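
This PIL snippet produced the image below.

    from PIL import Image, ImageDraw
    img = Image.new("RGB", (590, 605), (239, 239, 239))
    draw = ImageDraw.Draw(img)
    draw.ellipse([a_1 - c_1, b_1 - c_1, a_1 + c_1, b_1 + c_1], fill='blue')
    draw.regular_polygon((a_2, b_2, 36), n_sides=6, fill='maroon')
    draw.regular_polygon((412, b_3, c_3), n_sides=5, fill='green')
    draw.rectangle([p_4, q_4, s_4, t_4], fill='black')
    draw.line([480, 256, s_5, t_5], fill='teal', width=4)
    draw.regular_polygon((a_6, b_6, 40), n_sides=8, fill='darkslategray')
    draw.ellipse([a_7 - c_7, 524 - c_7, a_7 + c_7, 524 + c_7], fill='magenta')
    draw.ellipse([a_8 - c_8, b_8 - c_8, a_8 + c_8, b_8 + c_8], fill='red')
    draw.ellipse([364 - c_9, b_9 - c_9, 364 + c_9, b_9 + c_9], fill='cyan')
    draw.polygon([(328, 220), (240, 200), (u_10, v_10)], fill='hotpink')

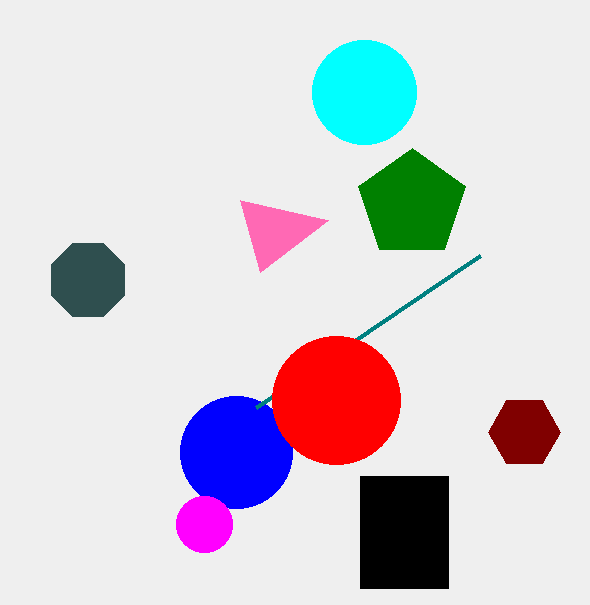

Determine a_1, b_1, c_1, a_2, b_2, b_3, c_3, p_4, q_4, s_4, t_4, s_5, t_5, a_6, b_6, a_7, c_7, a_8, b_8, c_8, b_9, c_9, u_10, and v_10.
a_1 = 236
b_1 = 452
c_1 = 56
a_2 = 524
b_2 = 432
b_3 = 204
c_3 = 56
p_4 = 360
q_4 = 476
s_4 = 448
t_4 = 588
s_5 = 256
t_5 = 408
a_6 = 88
b_6 = 280
a_7 = 204
c_7 = 28
a_8 = 336
b_8 = 400
c_8 = 64
b_9 = 92
c_9 = 52
u_10 = 260
v_10 = 272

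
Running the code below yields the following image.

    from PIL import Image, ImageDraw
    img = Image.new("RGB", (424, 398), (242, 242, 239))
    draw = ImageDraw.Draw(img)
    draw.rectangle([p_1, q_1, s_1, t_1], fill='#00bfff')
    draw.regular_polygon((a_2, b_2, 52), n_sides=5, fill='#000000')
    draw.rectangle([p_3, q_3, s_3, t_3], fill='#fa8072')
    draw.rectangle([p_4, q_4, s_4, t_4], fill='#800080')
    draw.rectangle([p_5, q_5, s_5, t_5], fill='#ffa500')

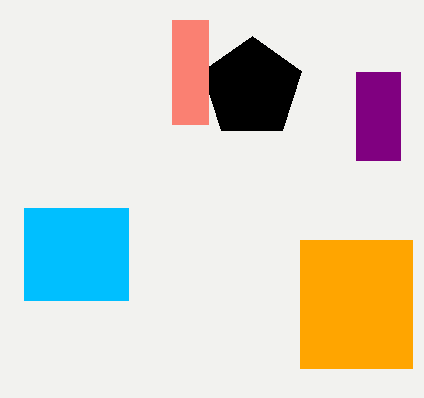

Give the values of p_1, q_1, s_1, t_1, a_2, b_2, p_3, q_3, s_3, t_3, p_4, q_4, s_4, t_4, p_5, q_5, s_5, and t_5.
p_1 = 24
q_1 = 208
s_1 = 128
t_1 = 300
a_2 = 252
b_2 = 88
p_3 = 172
q_3 = 20
s_3 = 208
t_3 = 124
p_4 = 356
q_4 = 72
s_4 = 400
t_4 = 160
p_5 = 300
q_5 = 240
s_5 = 412
t_5 = 368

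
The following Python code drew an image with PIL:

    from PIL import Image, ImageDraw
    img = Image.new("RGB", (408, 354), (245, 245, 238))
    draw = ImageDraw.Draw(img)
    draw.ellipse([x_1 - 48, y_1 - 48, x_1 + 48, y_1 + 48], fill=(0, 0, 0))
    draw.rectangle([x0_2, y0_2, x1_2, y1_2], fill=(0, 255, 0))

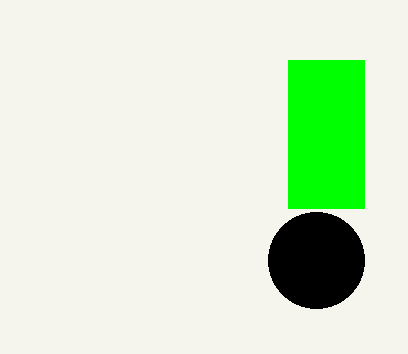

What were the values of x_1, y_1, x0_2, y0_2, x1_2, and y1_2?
x_1 = 316; y_1 = 260; x0_2 = 288; y0_2 = 60; x1_2 = 364; y1_2 = 208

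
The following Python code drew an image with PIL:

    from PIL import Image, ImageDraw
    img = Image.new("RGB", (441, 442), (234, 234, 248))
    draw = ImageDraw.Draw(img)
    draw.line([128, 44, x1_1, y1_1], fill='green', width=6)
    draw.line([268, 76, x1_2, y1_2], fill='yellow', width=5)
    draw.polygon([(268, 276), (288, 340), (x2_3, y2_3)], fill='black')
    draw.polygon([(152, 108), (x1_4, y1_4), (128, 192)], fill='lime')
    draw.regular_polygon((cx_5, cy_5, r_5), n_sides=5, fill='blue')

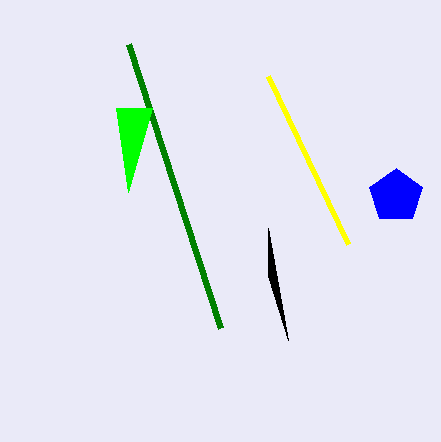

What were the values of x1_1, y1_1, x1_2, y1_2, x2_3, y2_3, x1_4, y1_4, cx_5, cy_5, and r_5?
x1_1 = 220
y1_1 = 328
x1_2 = 348
y1_2 = 244
x2_3 = 268
y2_3 = 228
x1_4 = 116
y1_4 = 108
cx_5 = 396
cy_5 = 196
r_5 = 28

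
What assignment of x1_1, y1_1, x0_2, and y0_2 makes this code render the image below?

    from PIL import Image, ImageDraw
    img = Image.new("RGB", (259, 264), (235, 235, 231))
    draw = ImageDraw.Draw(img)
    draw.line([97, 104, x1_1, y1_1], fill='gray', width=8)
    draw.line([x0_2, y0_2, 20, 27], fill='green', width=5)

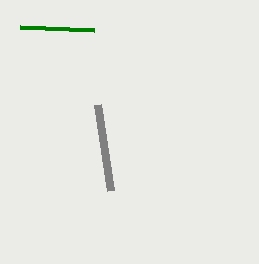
x1_1 = 110
y1_1 = 190
x0_2 = 94
y0_2 = 30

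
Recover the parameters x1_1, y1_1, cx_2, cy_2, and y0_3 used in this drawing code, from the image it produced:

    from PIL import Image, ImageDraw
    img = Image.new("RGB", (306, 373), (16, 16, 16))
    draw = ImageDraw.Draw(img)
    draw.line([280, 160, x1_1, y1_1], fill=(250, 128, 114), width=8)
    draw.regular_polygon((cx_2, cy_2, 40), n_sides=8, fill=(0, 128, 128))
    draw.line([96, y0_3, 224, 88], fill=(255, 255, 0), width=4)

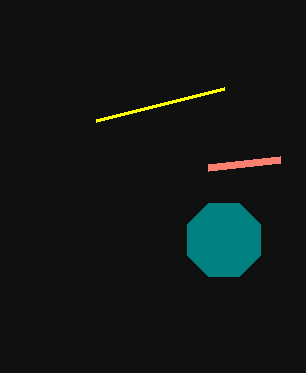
x1_1 = 208; y1_1 = 168; cx_2 = 224; cy_2 = 240; y0_3 = 120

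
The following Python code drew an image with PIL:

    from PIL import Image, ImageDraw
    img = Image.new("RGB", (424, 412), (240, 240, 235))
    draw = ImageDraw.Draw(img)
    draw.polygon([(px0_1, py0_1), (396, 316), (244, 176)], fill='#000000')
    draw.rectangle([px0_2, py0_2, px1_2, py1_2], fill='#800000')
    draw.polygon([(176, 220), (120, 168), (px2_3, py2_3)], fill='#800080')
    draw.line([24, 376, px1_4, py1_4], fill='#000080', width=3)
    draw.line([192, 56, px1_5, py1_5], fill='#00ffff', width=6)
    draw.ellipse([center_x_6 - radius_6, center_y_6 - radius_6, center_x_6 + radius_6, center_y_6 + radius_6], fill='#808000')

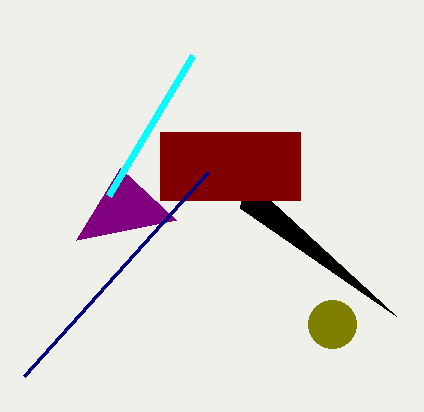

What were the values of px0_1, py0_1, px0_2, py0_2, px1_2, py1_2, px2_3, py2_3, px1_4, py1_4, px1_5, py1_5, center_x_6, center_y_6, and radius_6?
px0_1 = 240; py0_1 = 208; px0_2 = 160; py0_2 = 132; px1_2 = 300; py1_2 = 200; px2_3 = 76; py2_3 = 240; px1_4 = 208; py1_4 = 172; px1_5 = 108; py1_5 = 196; center_x_6 = 332; center_y_6 = 324; radius_6 = 24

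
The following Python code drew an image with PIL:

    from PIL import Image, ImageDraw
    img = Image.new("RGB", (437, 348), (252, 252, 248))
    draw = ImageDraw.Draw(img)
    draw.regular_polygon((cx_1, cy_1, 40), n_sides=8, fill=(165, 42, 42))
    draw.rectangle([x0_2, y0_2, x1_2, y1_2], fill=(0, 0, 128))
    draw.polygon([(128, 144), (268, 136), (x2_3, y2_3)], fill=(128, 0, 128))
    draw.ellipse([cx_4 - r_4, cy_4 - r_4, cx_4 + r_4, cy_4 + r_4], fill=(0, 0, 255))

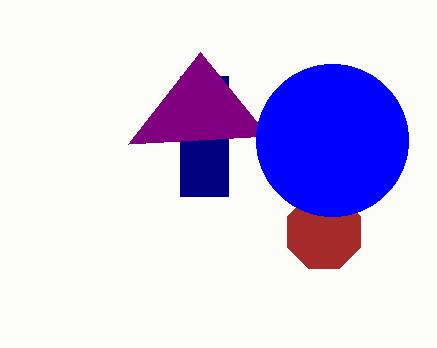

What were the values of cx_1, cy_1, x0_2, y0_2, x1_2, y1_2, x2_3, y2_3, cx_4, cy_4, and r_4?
cx_1 = 324
cy_1 = 232
x0_2 = 180
y0_2 = 76
x1_2 = 228
y1_2 = 196
x2_3 = 200
y2_3 = 52
cx_4 = 332
cy_4 = 140
r_4 = 76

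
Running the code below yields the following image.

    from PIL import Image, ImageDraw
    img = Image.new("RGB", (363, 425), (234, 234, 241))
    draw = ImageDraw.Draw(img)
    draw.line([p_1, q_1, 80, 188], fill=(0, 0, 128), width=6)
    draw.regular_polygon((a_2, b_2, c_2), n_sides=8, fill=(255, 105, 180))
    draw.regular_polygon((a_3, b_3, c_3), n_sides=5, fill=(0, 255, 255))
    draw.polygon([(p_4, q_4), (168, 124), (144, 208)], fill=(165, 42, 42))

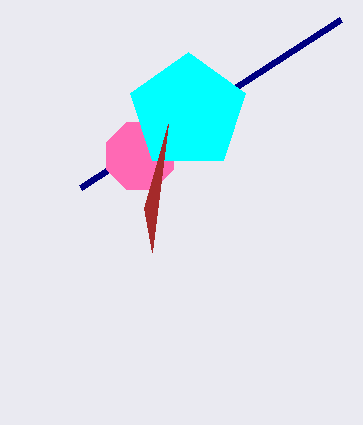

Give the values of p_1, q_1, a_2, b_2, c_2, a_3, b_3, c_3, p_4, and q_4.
p_1 = 340
q_1 = 20
a_2 = 140
b_2 = 156
c_2 = 36
a_3 = 188
b_3 = 112
c_3 = 60
p_4 = 152
q_4 = 252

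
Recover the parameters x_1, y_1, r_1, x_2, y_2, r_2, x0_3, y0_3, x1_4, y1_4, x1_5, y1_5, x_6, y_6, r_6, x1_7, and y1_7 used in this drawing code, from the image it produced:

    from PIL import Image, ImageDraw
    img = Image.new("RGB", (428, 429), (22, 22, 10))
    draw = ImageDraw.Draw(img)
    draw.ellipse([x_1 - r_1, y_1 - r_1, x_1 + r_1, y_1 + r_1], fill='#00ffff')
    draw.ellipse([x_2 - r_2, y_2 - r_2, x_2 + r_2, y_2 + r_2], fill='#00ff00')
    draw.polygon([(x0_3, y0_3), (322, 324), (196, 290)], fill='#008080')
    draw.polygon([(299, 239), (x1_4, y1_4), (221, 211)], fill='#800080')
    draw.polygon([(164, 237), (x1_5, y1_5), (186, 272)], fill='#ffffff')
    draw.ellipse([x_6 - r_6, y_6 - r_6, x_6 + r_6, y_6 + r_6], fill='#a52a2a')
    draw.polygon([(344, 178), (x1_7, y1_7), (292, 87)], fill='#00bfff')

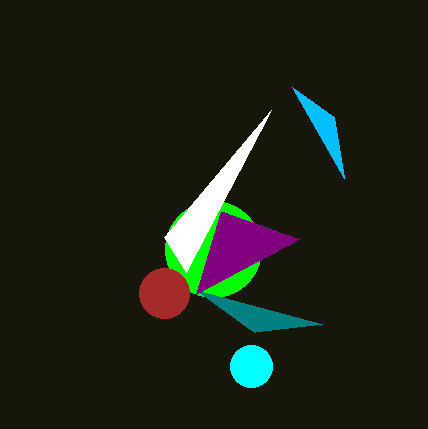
x_1 = 251, y_1 = 366, r_1 = 21, x_2 = 213, y_2 = 249, r_2 = 48, x0_3 = 254, y0_3 = 332, x1_4 = 196, y1_4 = 294, x1_5 = 271, y1_5 = 110, x_6 = 164, y_6 = 293, r_6 = 25, x1_7 = 334, y1_7 = 117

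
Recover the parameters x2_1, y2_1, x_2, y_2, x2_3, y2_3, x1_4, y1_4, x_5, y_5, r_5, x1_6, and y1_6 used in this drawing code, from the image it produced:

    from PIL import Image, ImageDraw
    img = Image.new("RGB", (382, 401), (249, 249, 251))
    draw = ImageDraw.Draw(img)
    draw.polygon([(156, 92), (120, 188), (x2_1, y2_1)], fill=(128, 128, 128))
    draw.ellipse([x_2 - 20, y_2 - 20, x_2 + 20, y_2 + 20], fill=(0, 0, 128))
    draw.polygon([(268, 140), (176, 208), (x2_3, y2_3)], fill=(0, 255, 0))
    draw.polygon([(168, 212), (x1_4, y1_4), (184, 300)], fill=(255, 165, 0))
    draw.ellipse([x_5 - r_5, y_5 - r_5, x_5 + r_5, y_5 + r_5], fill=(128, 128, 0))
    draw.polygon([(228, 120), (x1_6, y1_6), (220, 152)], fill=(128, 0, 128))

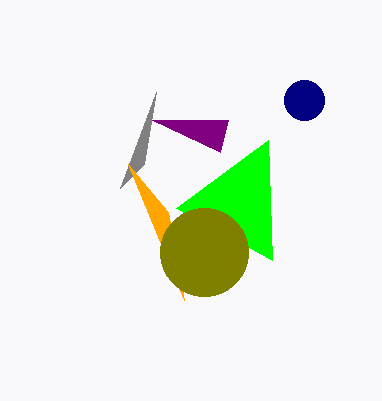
x2_1 = 144, y2_1 = 164, x_2 = 304, y_2 = 100, x2_3 = 272, y2_3 = 260, x1_4 = 128, y1_4 = 164, x_5 = 204, y_5 = 252, r_5 = 44, x1_6 = 152, y1_6 = 120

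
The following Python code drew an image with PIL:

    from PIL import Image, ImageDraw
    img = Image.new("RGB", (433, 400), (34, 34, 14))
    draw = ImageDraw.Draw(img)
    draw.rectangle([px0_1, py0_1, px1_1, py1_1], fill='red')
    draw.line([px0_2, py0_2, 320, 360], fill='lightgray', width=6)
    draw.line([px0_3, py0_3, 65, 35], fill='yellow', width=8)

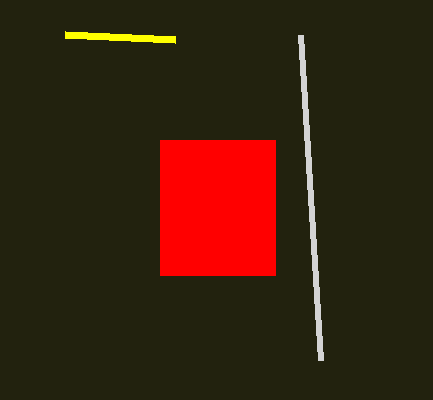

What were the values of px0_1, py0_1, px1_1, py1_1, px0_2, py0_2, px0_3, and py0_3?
px0_1 = 160; py0_1 = 140; px1_1 = 275; py1_1 = 275; px0_2 = 300; py0_2 = 35; px0_3 = 175; py0_3 = 40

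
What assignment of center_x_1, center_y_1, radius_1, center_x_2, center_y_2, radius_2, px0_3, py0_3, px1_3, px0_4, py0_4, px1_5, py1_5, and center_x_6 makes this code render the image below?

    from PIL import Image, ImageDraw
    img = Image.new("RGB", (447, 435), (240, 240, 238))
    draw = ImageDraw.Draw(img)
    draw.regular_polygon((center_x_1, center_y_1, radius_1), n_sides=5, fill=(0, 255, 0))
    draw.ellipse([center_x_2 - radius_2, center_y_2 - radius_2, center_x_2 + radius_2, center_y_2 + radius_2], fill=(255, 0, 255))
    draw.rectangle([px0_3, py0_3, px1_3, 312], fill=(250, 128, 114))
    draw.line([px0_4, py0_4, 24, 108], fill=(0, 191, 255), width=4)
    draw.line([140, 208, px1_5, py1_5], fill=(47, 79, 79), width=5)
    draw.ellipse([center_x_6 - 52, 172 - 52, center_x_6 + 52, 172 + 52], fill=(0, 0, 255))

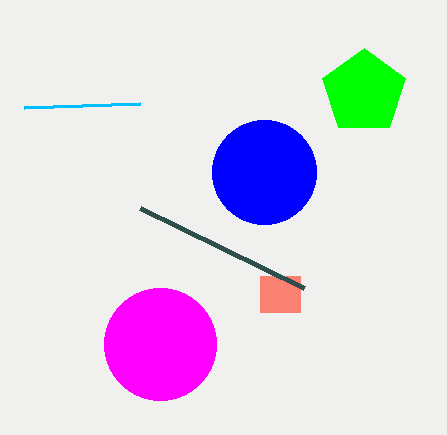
center_x_1 = 364, center_y_1 = 92, radius_1 = 44, center_x_2 = 160, center_y_2 = 344, radius_2 = 56, px0_3 = 260, py0_3 = 276, px1_3 = 300, px0_4 = 140, py0_4 = 104, px1_5 = 304, py1_5 = 288, center_x_6 = 264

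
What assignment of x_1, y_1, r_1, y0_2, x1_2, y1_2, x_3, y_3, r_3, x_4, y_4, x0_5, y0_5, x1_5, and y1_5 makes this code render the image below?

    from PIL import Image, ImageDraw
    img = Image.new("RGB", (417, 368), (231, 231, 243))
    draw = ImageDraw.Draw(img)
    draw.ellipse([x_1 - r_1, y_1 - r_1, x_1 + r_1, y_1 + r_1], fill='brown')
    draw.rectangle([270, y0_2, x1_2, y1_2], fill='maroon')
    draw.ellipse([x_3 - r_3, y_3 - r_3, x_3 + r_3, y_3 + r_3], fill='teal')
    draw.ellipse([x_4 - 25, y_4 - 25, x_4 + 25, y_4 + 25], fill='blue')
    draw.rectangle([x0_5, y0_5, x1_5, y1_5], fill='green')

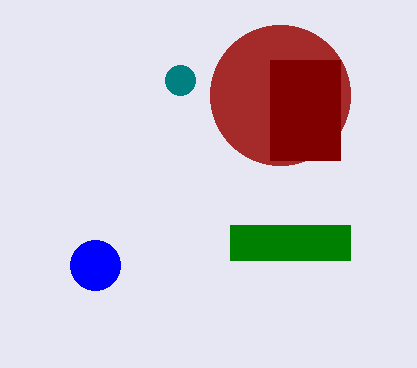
x_1 = 280; y_1 = 95; r_1 = 70; y0_2 = 60; x1_2 = 340; y1_2 = 160; x_3 = 180; y_3 = 80; r_3 = 15; x_4 = 95; y_4 = 265; x0_5 = 230; y0_5 = 225; x1_5 = 350; y1_5 = 260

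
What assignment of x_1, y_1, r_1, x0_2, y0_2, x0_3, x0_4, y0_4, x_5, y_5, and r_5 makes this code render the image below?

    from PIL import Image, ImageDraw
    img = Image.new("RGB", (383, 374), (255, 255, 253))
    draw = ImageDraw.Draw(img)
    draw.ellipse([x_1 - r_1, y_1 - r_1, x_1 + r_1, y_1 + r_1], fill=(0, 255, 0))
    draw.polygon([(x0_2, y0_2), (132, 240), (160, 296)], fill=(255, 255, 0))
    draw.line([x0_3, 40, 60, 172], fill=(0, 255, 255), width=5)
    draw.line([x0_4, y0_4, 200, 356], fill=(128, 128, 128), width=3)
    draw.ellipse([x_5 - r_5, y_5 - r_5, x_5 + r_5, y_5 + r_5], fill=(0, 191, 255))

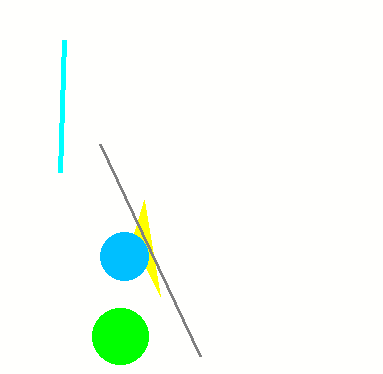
x_1 = 120; y_1 = 336; r_1 = 28; x0_2 = 144; y0_2 = 200; x0_3 = 64; x0_4 = 100; y0_4 = 144; x_5 = 124; y_5 = 256; r_5 = 24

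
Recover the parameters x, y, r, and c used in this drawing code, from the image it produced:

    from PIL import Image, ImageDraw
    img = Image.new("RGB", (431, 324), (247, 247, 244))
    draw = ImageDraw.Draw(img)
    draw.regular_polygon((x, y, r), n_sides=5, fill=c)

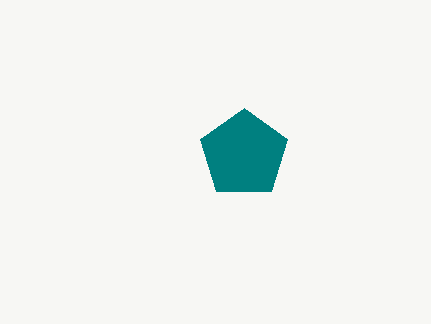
x = 244, y = 154, r = 46, c = 'teal'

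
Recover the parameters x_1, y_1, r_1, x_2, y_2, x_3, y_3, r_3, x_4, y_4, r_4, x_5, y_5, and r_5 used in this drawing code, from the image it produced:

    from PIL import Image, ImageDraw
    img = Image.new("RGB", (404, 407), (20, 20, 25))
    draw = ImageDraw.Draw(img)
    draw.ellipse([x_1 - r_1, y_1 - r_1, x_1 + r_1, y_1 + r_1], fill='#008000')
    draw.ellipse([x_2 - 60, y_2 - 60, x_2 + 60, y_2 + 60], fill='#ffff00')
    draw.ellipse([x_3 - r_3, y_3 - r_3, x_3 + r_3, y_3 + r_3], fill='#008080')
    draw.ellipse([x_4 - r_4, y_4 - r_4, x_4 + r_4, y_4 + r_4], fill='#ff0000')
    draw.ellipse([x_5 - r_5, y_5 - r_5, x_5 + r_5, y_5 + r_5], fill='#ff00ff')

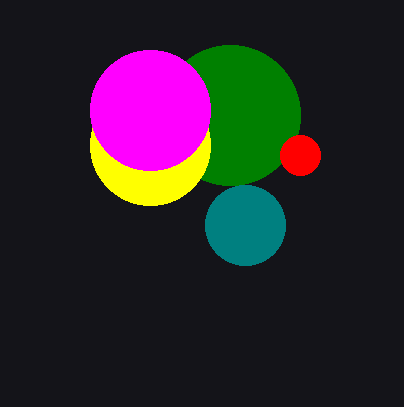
x_1 = 230, y_1 = 115, r_1 = 70, x_2 = 150, y_2 = 145, x_3 = 245, y_3 = 225, r_3 = 40, x_4 = 300, y_4 = 155, r_4 = 20, x_5 = 150, y_5 = 110, r_5 = 60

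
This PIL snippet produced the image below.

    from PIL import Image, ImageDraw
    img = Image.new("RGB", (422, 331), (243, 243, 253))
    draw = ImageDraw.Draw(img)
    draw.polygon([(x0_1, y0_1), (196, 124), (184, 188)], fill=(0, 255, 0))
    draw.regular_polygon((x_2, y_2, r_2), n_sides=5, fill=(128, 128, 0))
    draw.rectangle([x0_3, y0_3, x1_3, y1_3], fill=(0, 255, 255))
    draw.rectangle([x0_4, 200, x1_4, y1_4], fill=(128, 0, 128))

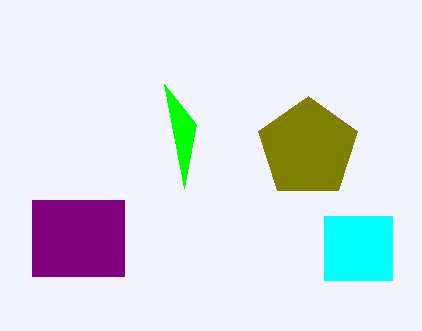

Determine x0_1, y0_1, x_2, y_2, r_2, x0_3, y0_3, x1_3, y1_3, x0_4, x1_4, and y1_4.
x0_1 = 164
y0_1 = 84
x_2 = 308
y_2 = 148
r_2 = 52
x0_3 = 324
y0_3 = 216
x1_3 = 392
y1_3 = 280
x0_4 = 32
x1_4 = 124
y1_4 = 276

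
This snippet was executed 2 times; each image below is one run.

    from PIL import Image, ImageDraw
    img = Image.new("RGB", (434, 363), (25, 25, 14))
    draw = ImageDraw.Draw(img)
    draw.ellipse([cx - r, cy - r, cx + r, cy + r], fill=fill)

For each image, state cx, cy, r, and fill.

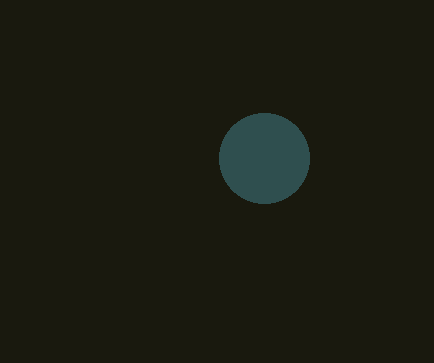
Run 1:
cx = 264
cy = 158
r = 45
fill = 'darkslategray'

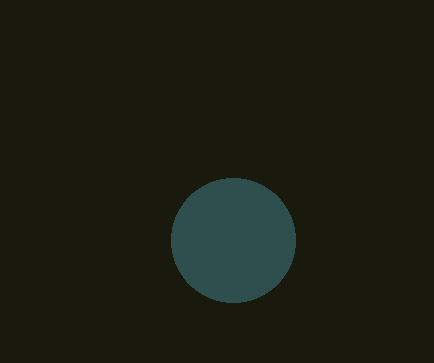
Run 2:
cx = 233; cy = 240; r = 62; fill = 'darkslategray'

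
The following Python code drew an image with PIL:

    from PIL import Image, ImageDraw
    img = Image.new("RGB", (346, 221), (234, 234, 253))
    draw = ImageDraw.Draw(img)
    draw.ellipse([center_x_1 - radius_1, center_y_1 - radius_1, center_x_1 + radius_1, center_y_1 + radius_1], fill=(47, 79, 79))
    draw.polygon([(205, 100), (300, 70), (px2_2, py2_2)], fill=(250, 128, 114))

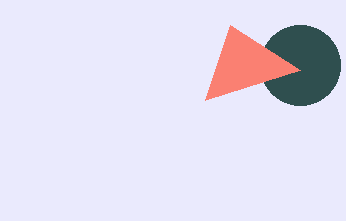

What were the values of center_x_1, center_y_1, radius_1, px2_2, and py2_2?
center_x_1 = 300, center_y_1 = 65, radius_1 = 40, px2_2 = 230, py2_2 = 25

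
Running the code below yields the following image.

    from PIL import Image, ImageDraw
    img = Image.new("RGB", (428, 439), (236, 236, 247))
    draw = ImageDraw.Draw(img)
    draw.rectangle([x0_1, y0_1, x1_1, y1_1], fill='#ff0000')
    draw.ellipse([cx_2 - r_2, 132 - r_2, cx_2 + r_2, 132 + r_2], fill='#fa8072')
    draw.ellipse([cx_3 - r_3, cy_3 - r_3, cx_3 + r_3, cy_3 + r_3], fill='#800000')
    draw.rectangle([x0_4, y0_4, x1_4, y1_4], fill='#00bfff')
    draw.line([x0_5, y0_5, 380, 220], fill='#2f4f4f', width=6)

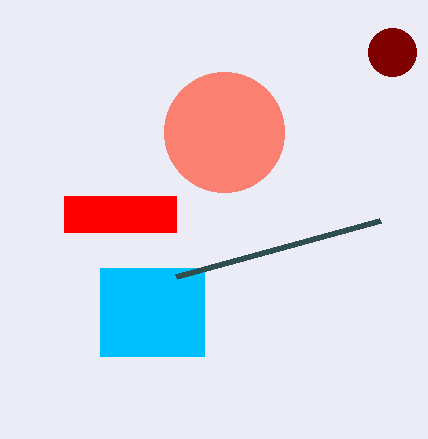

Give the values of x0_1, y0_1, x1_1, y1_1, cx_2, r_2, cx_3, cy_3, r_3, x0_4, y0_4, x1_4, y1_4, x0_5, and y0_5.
x0_1 = 64, y0_1 = 196, x1_1 = 176, y1_1 = 232, cx_2 = 224, r_2 = 60, cx_3 = 392, cy_3 = 52, r_3 = 24, x0_4 = 100, y0_4 = 268, x1_4 = 204, y1_4 = 356, x0_5 = 176, y0_5 = 276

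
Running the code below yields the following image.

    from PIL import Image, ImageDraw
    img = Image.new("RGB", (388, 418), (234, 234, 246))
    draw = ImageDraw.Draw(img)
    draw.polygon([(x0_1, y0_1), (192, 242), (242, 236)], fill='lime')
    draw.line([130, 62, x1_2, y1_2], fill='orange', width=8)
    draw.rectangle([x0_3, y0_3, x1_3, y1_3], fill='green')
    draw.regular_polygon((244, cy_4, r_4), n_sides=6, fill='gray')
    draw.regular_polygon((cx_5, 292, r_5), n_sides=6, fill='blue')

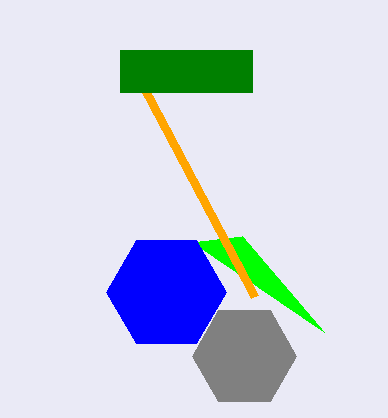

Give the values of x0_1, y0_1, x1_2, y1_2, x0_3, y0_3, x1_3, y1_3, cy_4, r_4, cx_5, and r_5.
x0_1 = 324
y0_1 = 332
x1_2 = 254
y1_2 = 296
x0_3 = 120
y0_3 = 50
x1_3 = 252
y1_3 = 92
cy_4 = 356
r_4 = 52
cx_5 = 166
r_5 = 60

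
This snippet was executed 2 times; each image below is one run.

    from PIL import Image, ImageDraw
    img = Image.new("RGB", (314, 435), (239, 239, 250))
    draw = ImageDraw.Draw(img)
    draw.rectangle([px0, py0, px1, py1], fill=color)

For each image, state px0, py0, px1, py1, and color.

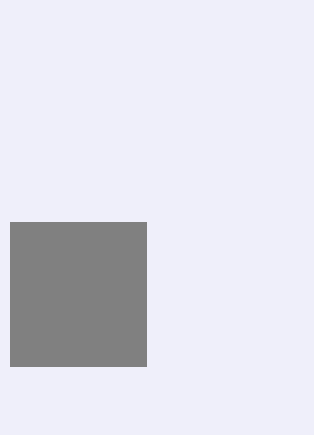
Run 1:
px0 = 10; py0 = 222; px1 = 146; py1 = 366; color = 'gray'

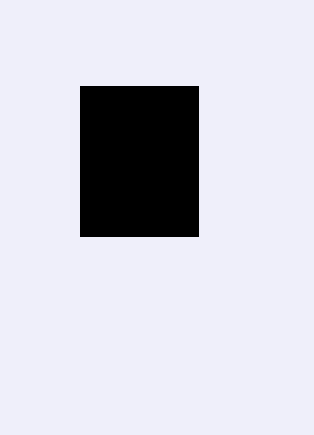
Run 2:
px0 = 80, py0 = 86, px1 = 198, py1 = 236, color = 'black'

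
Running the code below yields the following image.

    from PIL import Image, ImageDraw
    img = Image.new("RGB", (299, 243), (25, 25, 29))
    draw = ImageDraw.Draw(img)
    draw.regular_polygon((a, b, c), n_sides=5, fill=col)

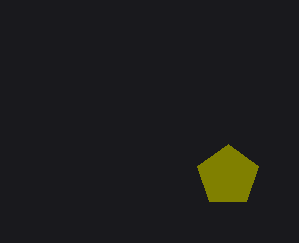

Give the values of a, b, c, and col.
a = 228
b = 176
c = 32
col = 'olive'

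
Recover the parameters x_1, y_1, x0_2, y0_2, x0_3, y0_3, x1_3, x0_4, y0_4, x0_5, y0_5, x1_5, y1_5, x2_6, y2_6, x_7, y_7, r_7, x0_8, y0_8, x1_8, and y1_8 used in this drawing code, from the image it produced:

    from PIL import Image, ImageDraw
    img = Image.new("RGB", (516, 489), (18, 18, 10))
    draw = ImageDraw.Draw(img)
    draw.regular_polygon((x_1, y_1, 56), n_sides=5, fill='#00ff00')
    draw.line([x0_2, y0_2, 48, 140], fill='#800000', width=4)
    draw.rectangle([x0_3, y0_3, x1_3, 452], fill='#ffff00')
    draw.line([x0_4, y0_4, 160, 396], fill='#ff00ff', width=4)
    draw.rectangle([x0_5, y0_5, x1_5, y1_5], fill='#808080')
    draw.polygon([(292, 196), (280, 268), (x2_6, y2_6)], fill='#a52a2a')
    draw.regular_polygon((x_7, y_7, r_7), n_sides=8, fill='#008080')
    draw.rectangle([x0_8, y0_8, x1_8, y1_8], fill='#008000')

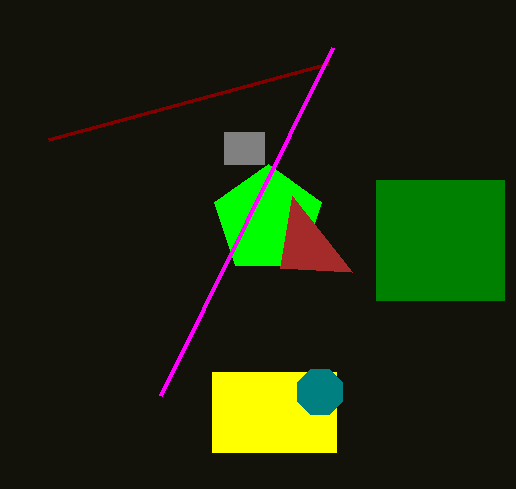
x_1 = 268; y_1 = 220; x0_2 = 328; y0_2 = 64; x0_3 = 212; y0_3 = 372; x1_3 = 336; x0_4 = 332; y0_4 = 48; x0_5 = 224; y0_5 = 132; x1_5 = 264; y1_5 = 164; x2_6 = 352; y2_6 = 272; x_7 = 320; y_7 = 392; r_7 = 24; x0_8 = 376; y0_8 = 180; x1_8 = 504; y1_8 = 300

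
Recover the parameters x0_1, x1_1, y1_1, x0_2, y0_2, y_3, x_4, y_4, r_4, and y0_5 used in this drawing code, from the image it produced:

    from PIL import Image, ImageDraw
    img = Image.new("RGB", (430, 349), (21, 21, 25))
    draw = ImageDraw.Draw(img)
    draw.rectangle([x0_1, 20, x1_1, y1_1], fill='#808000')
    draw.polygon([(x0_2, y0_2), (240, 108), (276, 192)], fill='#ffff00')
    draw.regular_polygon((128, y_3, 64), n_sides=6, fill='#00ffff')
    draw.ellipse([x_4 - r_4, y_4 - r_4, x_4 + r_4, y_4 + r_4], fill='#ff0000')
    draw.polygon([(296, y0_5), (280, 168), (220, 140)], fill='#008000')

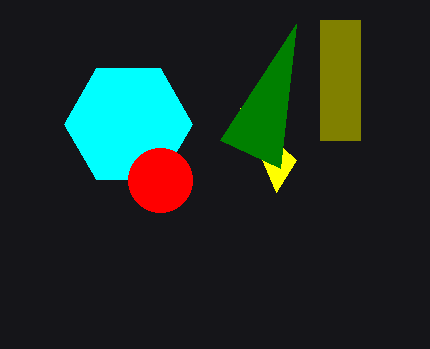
x0_1 = 320
x1_1 = 360
y1_1 = 140
x0_2 = 296
y0_2 = 160
y_3 = 124
x_4 = 160
y_4 = 180
r_4 = 32
y0_5 = 24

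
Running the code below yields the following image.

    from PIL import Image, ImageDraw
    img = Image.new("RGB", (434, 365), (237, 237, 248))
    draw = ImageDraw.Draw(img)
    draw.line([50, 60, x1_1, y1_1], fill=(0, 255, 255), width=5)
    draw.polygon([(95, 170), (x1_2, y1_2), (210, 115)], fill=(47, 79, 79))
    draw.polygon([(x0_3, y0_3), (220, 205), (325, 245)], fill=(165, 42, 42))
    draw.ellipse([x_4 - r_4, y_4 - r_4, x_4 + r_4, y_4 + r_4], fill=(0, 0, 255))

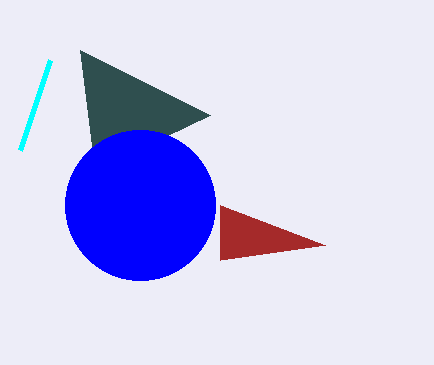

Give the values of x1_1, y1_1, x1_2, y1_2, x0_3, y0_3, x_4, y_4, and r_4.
x1_1 = 20; y1_1 = 150; x1_2 = 80; y1_2 = 50; x0_3 = 220; y0_3 = 260; x_4 = 140; y_4 = 205; r_4 = 75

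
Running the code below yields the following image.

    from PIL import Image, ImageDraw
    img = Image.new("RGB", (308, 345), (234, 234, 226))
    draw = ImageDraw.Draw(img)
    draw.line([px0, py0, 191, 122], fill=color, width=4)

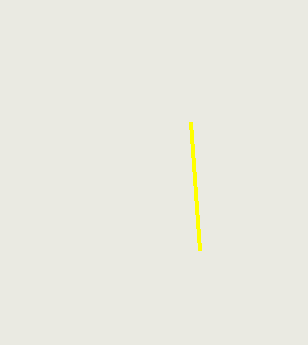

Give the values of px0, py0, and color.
px0 = 200
py0 = 250
color = 'yellow'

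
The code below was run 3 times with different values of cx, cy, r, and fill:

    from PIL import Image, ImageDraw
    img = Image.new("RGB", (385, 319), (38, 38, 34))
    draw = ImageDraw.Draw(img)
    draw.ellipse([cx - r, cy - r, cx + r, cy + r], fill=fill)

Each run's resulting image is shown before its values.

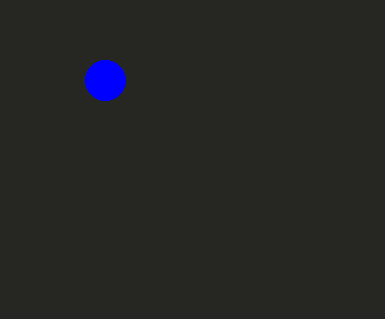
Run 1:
cx = 105, cy = 80, r = 20, fill = 'blue'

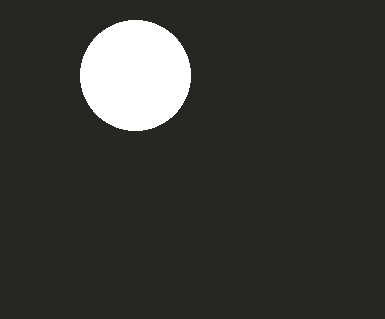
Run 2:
cx = 135
cy = 75
r = 55
fill = 'white'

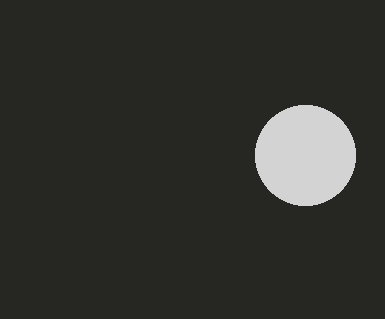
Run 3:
cx = 305
cy = 155
r = 50
fill = 'lightgray'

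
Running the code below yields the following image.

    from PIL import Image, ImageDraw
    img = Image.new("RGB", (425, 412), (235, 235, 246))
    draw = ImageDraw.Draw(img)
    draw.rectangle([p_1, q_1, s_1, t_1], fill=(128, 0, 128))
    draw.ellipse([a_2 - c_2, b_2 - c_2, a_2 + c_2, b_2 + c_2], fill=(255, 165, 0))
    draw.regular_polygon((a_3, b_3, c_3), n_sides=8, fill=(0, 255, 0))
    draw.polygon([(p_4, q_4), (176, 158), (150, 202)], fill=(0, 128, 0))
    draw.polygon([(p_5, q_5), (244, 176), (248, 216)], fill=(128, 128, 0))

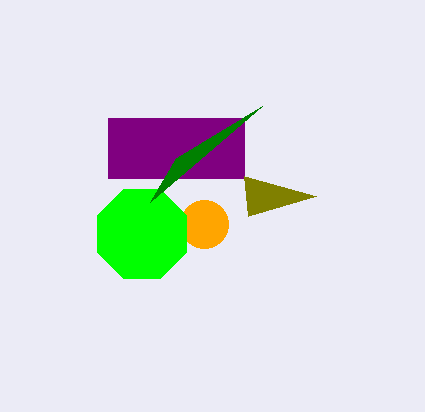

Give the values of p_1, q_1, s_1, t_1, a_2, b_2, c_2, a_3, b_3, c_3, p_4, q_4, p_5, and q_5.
p_1 = 108; q_1 = 118; s_1 = 244; t_1 = 178; a_2 = 204; b_2 = 224; c_2 = 24; a_3 = 142; b_3 = 234; c_3 = 48; p_4 = 262; q_4 = 106; p_5 = 316; q_5 = 196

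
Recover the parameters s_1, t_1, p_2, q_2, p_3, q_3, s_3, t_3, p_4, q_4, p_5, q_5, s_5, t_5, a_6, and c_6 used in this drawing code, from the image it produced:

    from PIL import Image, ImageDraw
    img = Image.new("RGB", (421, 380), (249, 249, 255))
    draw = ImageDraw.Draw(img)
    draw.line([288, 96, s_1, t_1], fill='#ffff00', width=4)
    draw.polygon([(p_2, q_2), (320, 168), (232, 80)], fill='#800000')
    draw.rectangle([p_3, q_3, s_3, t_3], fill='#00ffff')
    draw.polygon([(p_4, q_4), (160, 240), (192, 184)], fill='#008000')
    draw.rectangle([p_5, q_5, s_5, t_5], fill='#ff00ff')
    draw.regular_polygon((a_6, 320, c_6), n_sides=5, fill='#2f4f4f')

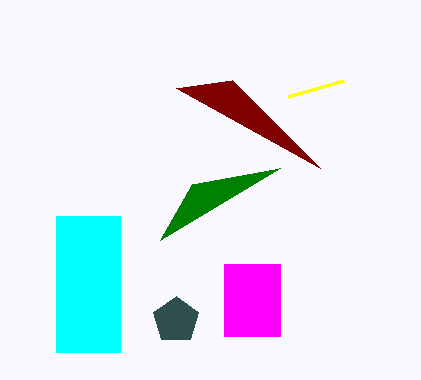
s_1 = 344
t_1 = 80
p_2 = 176
q_2 = 88
p_3 = 56
q_3 = 216
s_3 = 120
t_3 = 352
p_4 = 280
q_4 = 168
p_5 = 224
q_5 = 264
s_5 = 280
t_5 = 336
a_6 = 176
c_6 = 24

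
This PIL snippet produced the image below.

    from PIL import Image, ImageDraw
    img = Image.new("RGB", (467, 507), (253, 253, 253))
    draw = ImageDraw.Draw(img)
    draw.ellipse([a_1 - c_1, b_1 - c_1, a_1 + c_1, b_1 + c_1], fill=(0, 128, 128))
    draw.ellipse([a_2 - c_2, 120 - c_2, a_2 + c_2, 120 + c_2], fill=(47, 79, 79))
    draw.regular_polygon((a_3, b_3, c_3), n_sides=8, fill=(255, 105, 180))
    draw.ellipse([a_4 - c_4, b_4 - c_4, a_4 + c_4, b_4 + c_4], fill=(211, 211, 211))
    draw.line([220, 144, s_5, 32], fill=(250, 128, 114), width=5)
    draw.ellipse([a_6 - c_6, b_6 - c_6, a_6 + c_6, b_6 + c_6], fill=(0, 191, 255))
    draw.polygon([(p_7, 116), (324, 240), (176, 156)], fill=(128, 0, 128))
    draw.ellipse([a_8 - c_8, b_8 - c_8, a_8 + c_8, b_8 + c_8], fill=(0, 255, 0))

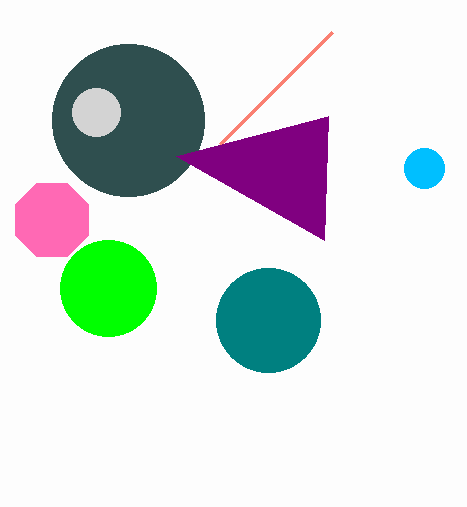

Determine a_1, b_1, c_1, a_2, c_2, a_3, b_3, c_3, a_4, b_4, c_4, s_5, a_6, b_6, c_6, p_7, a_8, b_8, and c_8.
a_1 = 268; b_1 = 320; c_1 = 52; a_2 = 128; c_2 = 76; a_3 = 52; b_3 = 220; c_3 = 40; a_4 = 96; b_4 = 112; c_4 = 24; s_5 = 332; a_6 = 424; b_6 = 168; c_6 = 20; p_7 = 328; a_8 = 108; b_8 = 288; c_8 = 48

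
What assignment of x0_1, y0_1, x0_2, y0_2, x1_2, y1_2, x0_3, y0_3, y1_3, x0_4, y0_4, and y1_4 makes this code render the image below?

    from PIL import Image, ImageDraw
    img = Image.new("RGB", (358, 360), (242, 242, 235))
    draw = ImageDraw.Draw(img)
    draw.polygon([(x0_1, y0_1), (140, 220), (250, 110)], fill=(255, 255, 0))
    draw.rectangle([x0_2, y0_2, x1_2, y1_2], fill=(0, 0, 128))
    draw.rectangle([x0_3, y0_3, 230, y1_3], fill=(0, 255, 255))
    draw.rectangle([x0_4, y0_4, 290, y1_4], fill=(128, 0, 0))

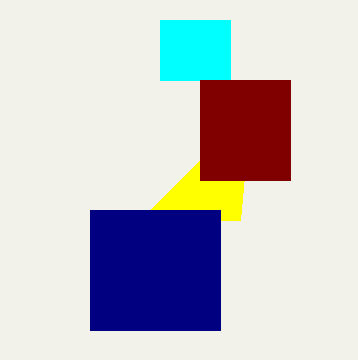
x0_1 = 240, y0_1 = 220, x0_2 = 90, y0_2 = 210, x1_2 = 220, y1_2 = 330, x0_3 = 160, y0_3 = 20, y1_3 = 80, x0_4 = 200, y0_4 = 80, y1_4 = 180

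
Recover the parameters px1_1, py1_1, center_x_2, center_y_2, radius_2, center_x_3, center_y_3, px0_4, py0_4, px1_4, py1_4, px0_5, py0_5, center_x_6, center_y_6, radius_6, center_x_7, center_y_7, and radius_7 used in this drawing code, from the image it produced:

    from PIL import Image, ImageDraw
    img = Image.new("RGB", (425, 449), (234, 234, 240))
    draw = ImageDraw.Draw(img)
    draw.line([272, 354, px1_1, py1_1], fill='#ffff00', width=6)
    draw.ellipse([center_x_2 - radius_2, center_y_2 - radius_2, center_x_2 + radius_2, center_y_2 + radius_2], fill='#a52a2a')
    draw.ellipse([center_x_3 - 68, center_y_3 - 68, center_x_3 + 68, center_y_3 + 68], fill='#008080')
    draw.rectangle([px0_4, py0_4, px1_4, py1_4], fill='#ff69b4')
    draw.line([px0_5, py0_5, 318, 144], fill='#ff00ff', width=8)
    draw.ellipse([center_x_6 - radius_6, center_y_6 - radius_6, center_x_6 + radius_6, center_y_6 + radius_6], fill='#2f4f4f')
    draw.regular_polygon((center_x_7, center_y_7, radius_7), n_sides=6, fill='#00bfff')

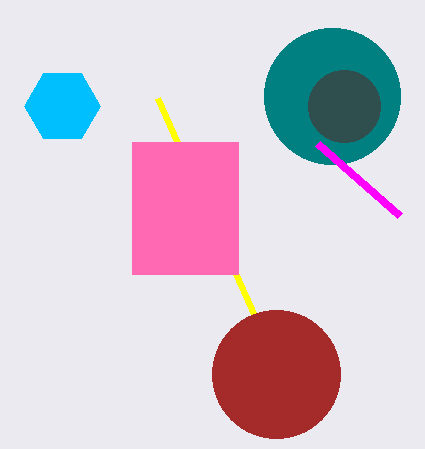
px1_1 = 158; py1_1 = 98; center_x_2 = 276; center_y_2 = 374; radius_2 = 64; center_x_3 = 332; center_y_3 = 96; px0_4 = 132; py0_4 = 142; px1_4 = 238; py1_4 = 274; px0_5 = 400; py0_5 = 216; center_x_6 = 344; center_y_6 = 106; radius_6 = 36; center_x_7 = 62; center_y_7 = 106; radius_7 = 38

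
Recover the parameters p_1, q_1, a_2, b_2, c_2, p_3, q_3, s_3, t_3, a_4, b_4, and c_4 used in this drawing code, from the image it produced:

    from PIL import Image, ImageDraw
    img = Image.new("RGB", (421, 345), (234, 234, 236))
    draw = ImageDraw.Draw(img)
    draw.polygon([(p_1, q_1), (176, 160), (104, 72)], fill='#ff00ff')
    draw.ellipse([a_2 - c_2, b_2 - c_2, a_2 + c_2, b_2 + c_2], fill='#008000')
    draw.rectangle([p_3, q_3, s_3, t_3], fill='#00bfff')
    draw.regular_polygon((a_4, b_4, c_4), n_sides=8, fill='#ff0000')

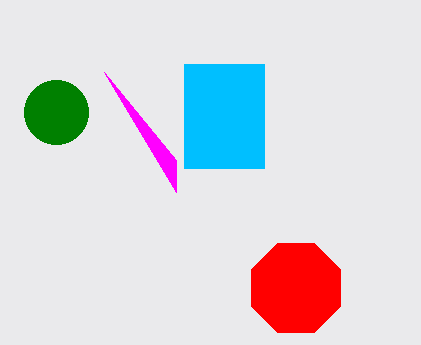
p_1 = 176; q_1 = 192; a_2 = 56; b_2 = 112; c_2 = 32; p_3 = 184; q_3 = 64; s_3 = 264; t_3 = 168; a_4 = 296; b_4 = 288; c_4 = 48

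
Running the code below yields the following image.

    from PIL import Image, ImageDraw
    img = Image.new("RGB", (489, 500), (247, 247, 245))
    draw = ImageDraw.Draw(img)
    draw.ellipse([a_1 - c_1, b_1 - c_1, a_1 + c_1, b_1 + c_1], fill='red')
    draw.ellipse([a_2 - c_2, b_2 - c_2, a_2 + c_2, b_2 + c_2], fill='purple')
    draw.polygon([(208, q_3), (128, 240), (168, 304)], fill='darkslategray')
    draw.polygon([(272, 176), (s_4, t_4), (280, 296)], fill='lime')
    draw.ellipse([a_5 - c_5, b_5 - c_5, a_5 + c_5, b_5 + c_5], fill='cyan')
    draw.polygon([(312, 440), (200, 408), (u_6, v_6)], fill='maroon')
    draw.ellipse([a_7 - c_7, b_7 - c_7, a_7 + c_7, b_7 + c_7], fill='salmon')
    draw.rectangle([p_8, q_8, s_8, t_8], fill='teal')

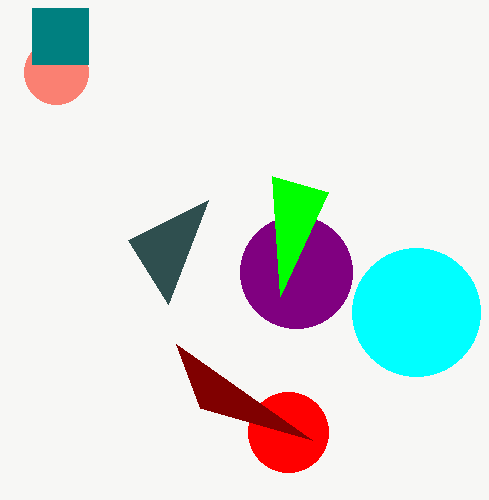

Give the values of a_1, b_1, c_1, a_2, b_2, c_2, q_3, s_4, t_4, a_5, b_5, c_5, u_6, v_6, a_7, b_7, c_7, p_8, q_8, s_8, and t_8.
a_1 = 288
b_1 = 432
c_1 = 40
a_2 = 296
b_2 = 272
c_2 = 56
q_3 = 200
s_4 = 328
t_4 = 192
a_5 = 416
b_5 = 312
c_5 = 64
u_6 = 176
v_6 = 344
a_7 = 56
b_7 = 72
c_7 = 32
p_8 = 32
q_8 = 8
s_8 = 88
t_8 = 64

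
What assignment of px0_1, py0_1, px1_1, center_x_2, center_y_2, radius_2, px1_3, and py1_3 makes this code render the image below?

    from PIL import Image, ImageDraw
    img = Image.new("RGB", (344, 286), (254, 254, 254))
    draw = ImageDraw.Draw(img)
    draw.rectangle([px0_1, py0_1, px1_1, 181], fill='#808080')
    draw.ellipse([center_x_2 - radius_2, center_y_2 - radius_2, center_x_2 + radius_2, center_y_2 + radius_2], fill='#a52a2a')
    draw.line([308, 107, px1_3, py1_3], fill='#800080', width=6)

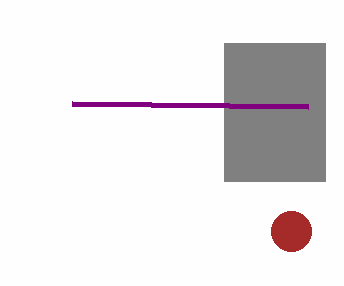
px0_1 = 224; py0_1 = 43; px1_1 = 325; center_x_2 = 291; center_y_2 = 231; radius_2 = 20; px1_3 = 72; py1_3 = 104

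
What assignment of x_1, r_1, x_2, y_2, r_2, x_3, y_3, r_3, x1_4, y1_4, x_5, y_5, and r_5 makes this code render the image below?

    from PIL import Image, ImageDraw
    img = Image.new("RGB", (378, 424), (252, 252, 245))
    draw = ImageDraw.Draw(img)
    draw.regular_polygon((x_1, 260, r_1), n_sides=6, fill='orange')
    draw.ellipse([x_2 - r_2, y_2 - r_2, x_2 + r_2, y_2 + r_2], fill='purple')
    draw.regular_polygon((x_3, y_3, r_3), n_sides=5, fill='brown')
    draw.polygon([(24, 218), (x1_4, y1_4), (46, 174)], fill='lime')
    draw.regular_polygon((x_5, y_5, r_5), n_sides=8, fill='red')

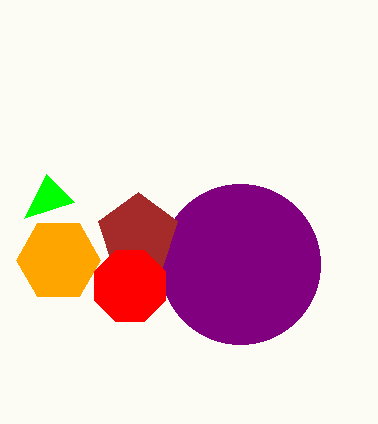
x_1 = 58; r_1 = 42; x_2 = 240; y_2 = 264; r_2 = 80; x_3 = 138; y_3 = 234; r_3 = 42; x1_4 = 74; y1_4 = 202; x_5 = 130; y_5 = 286; r_5 = 38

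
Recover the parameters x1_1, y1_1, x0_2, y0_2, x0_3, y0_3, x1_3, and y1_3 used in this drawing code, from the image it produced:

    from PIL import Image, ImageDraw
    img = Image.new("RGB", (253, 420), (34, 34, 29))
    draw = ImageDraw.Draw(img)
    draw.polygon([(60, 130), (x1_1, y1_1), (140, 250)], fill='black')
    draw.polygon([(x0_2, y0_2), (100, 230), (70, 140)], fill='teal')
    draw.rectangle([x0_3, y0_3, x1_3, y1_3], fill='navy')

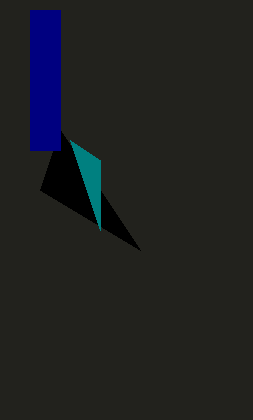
x1_1 = 40; y1_1 = 190; x0_2 = 100; y0_2 = 160; x0_3 = 30; y0_3 = 10; x1_3 = 60; y1_3 = 150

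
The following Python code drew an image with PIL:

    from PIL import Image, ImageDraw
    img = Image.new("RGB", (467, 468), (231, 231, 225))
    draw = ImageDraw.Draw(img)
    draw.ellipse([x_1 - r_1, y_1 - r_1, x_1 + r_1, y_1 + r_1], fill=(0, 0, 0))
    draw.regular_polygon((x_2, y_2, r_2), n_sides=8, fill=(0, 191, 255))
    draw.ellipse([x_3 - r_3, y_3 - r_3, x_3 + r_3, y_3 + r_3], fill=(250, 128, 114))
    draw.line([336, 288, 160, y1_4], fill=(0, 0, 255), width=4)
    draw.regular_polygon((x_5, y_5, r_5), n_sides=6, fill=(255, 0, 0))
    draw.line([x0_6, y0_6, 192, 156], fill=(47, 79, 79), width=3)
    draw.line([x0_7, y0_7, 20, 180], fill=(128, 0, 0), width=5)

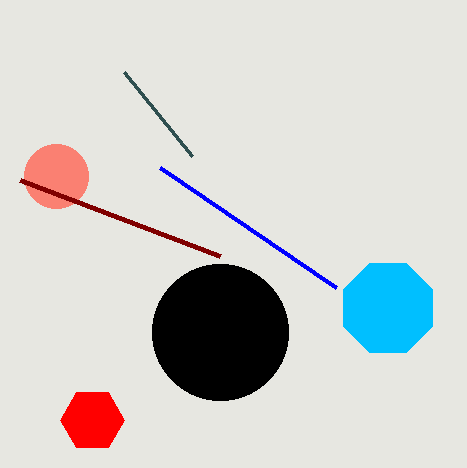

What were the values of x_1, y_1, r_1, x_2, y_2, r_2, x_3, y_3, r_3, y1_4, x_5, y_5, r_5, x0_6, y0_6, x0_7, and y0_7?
x_1 = 220, y_1 = 332, r_1 = 68, x_2 = 388, y_2 = 308, r_2 = 48, x_3 = 56, y_3 = 176, r_3 = 32, y1_4 = 168, x_5 = 92, y_5 = 420, r_5 = 32, x0_6 = 124, y0_6 = 72, x0_7 = 220, y0_7 = 256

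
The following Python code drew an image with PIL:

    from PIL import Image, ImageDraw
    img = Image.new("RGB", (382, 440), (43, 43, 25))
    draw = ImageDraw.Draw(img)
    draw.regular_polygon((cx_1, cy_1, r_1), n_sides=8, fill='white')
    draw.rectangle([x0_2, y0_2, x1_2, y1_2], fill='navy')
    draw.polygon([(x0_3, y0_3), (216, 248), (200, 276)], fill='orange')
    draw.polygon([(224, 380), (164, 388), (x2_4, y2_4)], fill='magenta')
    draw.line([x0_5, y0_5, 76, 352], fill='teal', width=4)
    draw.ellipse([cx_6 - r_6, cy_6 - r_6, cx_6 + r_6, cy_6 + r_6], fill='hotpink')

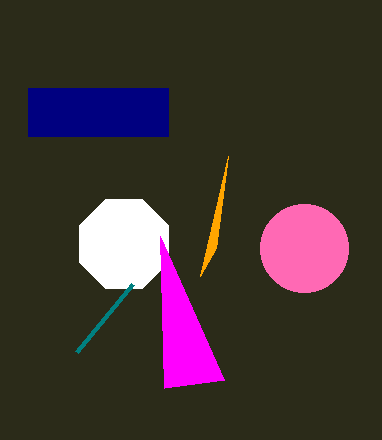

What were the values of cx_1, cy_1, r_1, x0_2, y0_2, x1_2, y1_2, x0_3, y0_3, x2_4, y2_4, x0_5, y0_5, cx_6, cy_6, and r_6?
cx_1 = 124
cy_1 = 244
r_1 = 48
x0_2 = 28
y0_2 = 88
x1_2 = 168
y1_2 = 136
x0_3 = 228
y0_3 = 156
x2_4 = 160
y2_4 = 236
x0_5 = 132
y0_5 = 284
cx_6 = 304
cy_6 = 248
r_6 = 44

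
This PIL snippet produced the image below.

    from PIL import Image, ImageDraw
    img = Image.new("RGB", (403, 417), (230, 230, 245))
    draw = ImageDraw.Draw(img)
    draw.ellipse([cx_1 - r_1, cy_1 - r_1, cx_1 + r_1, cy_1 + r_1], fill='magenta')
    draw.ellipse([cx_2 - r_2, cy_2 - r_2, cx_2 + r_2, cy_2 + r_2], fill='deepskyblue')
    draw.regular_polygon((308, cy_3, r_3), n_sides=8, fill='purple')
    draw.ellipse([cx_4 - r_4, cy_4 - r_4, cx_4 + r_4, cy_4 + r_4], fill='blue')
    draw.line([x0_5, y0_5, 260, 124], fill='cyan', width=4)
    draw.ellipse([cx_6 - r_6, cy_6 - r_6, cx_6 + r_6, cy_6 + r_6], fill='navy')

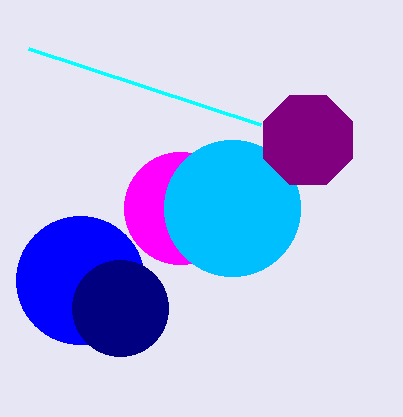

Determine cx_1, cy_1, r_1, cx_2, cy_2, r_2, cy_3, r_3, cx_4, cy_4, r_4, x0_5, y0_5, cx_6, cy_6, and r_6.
cx_1 = 180, cy_1 = 208, r_1 = 56, cx_2 = 232, cy_2 = 208, r_2 = 68, cy_3 = 140, r_3 = 48, cx_4 = 80, cy_4 = 280, r_4 = 64, x0_5 = 28, y0_5 = 48, cx_6 = 120, cy_6 = 308, r_6 = 48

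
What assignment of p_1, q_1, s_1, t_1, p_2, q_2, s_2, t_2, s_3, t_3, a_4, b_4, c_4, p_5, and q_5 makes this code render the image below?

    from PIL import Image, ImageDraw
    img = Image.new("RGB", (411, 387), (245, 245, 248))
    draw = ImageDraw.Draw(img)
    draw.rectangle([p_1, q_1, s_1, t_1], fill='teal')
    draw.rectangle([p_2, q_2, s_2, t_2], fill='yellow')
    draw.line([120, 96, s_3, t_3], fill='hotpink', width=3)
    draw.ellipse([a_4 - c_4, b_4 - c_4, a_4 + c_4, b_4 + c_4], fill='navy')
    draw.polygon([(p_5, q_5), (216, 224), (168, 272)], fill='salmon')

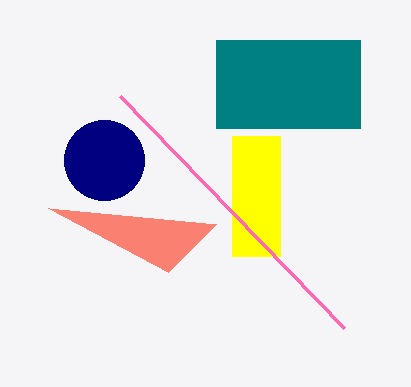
p_1 = 216, q_1 = 40, s_1 = 360, t_1 = 128, p_2 = 232, q_2 = 136, s_2 = 280, t_2 = 256, s_3 = 344, t_3 = 328, a_4 = 104, b_4 = 160, c_4 = 40, p_5 = 48, q_5 = 208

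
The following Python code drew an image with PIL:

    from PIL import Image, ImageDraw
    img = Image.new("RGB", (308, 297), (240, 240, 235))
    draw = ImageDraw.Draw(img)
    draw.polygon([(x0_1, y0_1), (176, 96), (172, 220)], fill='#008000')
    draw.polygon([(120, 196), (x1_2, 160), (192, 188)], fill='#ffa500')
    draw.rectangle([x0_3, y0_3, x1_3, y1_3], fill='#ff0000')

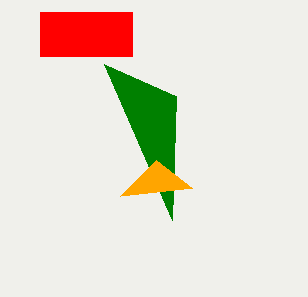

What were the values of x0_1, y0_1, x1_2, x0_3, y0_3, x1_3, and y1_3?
x0_1 = 104; y0_1 = 64; x1_2 = 156; x0_3 = 40; y0_3 = 12; x1_3 = 132; y1_3 = 56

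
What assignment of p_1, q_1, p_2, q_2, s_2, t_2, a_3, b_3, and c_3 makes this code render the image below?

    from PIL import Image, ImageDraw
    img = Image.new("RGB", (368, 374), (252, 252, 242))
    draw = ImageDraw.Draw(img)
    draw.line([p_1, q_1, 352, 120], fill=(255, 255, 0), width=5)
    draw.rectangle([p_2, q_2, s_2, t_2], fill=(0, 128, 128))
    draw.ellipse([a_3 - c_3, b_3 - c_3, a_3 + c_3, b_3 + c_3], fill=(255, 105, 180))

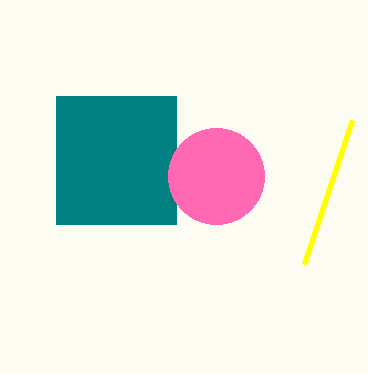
p_1 = 304; q_1 = 264; p_2 = 56; q_2 = 96; s_2 = 176; t_2 = 224; a_3 = 216; b_3 = 176; c_3 = 48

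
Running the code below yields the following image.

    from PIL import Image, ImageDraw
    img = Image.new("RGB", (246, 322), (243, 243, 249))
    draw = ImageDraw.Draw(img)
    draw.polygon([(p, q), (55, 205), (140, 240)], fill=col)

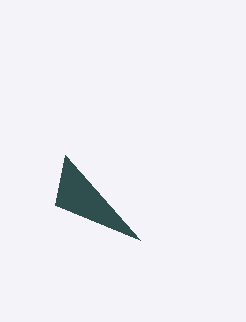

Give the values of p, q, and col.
p = 65, q = 155, col = 'darkslategray'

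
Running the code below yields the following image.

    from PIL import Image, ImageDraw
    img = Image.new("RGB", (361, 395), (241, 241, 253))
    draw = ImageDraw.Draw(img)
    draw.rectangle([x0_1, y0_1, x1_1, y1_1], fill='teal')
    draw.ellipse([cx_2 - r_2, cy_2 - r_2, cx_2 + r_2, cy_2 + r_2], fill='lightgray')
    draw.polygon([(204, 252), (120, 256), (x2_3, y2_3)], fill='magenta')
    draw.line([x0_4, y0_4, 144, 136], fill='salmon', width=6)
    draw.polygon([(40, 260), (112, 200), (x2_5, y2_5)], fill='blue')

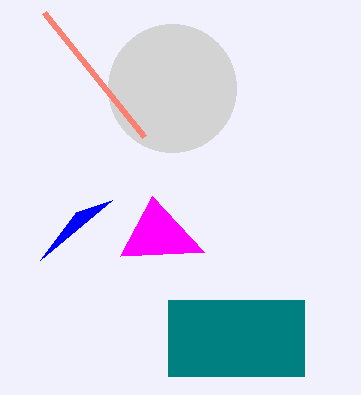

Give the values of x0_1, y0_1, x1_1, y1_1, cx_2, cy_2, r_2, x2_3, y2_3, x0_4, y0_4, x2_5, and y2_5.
x0_1 = 168; y0_1 = 300; x1_1 = 304; y1_1 = 376; cx_2 = 172; cy_2 = 88; r_2 = 64; x2_3 = 152; y2_3 = 196; x0_4 = 44; y0_4 = 12; x2_5 = 76; y2_5 = 212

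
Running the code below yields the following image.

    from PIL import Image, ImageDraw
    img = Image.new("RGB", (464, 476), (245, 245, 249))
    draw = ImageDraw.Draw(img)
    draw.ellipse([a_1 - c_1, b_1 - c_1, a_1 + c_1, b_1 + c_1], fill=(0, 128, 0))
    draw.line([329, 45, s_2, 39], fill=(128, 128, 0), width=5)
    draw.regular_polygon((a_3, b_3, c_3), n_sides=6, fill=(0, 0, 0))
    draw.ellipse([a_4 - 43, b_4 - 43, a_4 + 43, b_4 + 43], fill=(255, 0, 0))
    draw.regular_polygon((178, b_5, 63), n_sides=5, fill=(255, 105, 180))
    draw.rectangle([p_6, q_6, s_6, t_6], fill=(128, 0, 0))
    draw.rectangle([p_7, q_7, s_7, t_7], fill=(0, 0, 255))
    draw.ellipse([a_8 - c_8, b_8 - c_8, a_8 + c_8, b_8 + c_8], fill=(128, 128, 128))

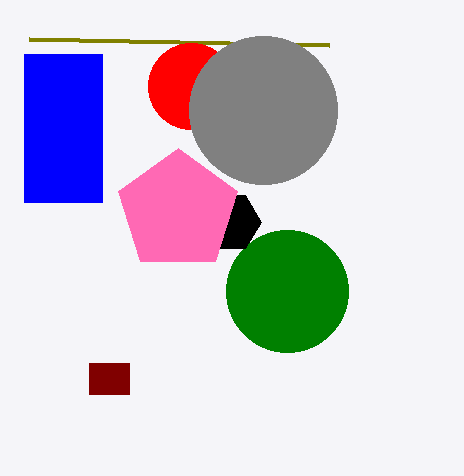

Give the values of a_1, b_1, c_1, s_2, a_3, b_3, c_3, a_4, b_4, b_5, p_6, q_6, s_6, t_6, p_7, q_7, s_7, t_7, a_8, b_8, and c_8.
a_1 = 287
b_1 = 291
c_1 = 61
s_2 = 29
a_3 = 230
b_3 = 222
c_3 = 31
a_4 = 191
b_4 = 86
b_5 = 211
p_6 = 89
q_6 = 363
s_6 = 129
t_6 = 394
p_7 = 24
q_7 = 54
s_7 = 102
t_7 = 202
a_8 = 263
b_8 = 110
c_8 = 74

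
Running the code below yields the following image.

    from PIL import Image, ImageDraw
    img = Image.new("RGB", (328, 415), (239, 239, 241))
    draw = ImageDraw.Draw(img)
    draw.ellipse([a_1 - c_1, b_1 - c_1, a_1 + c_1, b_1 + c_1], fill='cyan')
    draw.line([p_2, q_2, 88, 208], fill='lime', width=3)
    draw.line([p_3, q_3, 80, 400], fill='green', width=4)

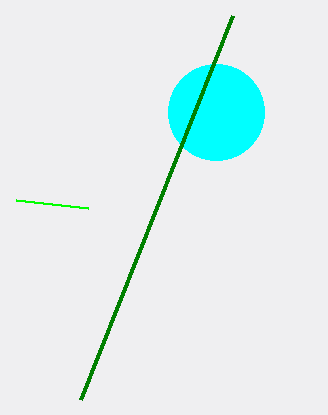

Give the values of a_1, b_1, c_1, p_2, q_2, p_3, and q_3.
a_1 = 216
b_1 = 112
c_1 = 48
p_2 = 16
q_2 = 200
p_3 = 232
q_3 = 16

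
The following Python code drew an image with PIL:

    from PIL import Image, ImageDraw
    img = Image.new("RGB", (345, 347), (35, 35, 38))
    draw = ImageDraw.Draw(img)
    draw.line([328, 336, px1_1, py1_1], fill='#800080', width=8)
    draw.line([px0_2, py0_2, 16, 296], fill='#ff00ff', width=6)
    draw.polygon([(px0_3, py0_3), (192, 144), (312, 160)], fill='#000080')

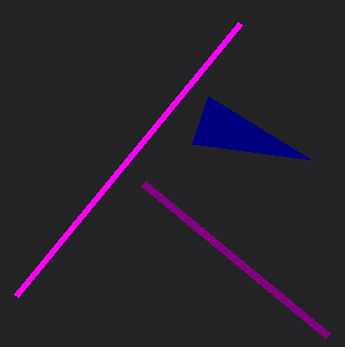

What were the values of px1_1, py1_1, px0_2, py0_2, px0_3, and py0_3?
px1_1 = 144
py1_1 = 184
px0_2 = 240
py0_2 = 24
px0_3 = 208
py0_3 = 96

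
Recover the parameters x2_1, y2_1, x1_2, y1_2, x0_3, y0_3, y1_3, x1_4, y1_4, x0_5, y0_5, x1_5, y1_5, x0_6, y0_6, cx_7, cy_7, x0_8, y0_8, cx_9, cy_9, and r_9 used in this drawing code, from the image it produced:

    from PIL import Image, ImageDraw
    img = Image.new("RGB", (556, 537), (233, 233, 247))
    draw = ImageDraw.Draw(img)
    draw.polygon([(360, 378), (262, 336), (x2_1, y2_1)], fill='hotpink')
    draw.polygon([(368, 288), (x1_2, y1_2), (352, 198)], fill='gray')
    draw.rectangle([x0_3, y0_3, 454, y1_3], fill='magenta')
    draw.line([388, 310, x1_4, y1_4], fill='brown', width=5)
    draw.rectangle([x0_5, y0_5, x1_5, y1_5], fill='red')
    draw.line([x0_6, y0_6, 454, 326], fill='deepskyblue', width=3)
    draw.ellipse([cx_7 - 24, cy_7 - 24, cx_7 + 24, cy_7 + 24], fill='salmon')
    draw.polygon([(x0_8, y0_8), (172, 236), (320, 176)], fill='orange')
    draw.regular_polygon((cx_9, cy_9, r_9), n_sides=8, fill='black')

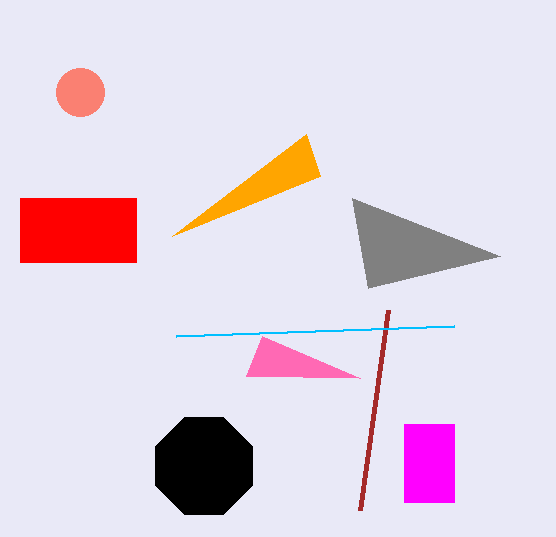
x2_1 = 246, y2_1 = 376, x1_2 = 500, y1_2 = 256, x0_3 = 404, y0_3 = 424, y1_3 = 502, x1_4 = 360, y1_4 = 510, x0_5 = 20, y0_5 = 198, x1_5 = 136, y1_5 = 262, x0_6 = 176, y0_6 = 336, cx_7 = 80, cy_7 = 92, x0_8 = 306, y0_8 = 134, cx_9 = 204, cy_9 = 466, r_9 = 52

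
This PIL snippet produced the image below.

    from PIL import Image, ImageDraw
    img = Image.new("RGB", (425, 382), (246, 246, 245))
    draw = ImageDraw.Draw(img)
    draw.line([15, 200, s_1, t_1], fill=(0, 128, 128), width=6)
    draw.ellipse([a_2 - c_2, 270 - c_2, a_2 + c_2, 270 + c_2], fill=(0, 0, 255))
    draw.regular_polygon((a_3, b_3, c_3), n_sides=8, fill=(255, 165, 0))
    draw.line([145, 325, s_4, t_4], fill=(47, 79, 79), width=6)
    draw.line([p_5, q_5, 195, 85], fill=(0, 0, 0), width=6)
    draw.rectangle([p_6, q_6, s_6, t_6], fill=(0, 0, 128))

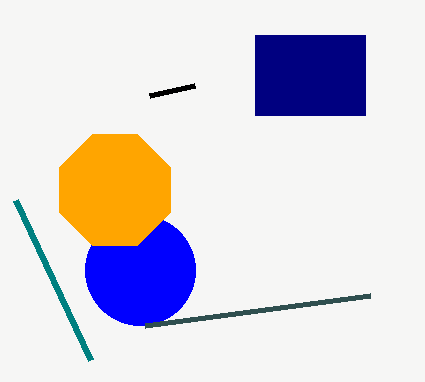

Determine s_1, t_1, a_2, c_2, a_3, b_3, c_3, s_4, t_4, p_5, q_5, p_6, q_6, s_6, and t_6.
s_1 = 90
t_1 = 360
a_2 = 140
c_2 = 55
a_3 = 115
b_3 = 190
c_3 = 60
s_4 = 370
t_4 = 295
p_5 = 150
q_5 = 95
p_6 = 255
q_6 = 35
s_6 = 365
t_6 = 115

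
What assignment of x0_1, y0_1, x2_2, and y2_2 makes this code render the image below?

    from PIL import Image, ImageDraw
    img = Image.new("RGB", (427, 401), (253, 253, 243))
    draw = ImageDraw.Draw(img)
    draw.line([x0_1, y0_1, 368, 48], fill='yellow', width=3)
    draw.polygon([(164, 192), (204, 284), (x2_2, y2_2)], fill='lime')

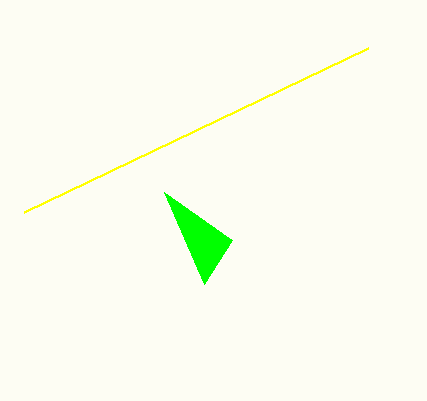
x0_1 = 24
y0_1 = 212
x2_2 = 232
y2_2 = 240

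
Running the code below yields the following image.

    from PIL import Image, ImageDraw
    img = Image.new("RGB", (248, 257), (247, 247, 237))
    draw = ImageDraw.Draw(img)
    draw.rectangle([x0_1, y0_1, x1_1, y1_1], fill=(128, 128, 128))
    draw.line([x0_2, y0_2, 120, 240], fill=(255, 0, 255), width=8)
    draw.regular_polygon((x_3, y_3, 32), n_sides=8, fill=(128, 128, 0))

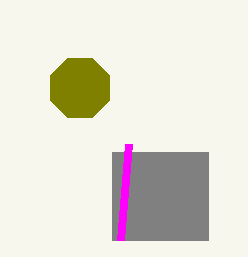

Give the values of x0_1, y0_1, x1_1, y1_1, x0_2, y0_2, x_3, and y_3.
x0_1 = 112
y0_1 = 152
x1_1 = 208
y1_1 = 240
x0_2 = 128
y0_2 = 144
x_3 = 80
y_3 = 88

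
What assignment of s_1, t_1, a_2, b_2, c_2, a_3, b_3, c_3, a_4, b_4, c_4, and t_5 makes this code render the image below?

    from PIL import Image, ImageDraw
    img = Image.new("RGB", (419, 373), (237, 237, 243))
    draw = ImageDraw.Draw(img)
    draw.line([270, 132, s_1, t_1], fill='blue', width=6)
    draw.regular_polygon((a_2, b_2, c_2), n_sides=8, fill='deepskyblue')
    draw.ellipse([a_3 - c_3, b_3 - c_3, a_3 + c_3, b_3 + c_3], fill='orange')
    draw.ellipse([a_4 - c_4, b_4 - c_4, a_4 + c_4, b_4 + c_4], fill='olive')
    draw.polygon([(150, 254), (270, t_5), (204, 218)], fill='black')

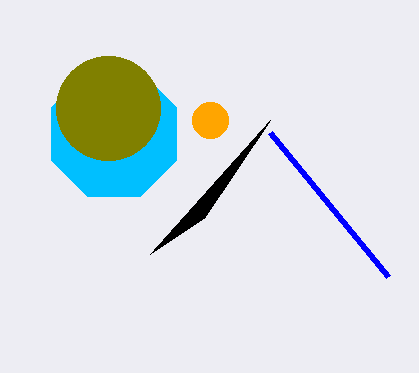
s_1 = 388
t_1 = 276
a_2 = 114
b_2 = 134
c_2 = 68
a_3 = 210
b_3 = 120
c_3 = 18
a_4 = 108
b_4 = 108
c_4 = 52
t_5 = 120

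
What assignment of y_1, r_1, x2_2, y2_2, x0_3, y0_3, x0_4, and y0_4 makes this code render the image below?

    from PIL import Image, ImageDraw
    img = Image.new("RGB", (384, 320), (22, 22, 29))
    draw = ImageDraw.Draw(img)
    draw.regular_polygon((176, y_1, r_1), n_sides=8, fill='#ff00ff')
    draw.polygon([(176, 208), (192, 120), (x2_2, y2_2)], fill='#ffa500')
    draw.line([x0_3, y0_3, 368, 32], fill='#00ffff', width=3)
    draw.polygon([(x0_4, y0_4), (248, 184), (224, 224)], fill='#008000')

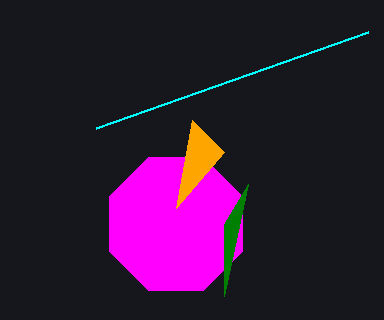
y_1 = 224, r_1 = 72, x2_2 = 224, y2_2 = 152, x0_3 = 96, y0_3 = 128, x0_4 = 224, y0_4 = 296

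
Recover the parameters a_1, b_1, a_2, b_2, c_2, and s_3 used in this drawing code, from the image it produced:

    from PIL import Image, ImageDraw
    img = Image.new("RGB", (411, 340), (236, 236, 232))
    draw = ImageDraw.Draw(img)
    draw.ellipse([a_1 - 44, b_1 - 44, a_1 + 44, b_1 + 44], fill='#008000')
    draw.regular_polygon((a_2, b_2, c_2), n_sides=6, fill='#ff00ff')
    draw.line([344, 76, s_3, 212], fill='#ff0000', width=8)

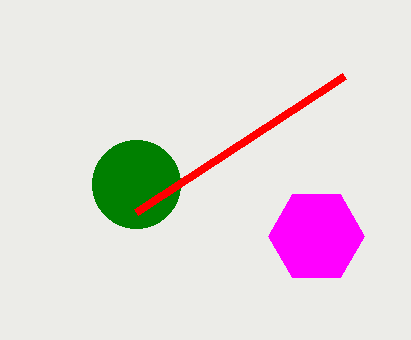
a_1 = 136; b_1 = 184; a_2 = 316; b_2 = 236; c_2 = 48; s_3 = 136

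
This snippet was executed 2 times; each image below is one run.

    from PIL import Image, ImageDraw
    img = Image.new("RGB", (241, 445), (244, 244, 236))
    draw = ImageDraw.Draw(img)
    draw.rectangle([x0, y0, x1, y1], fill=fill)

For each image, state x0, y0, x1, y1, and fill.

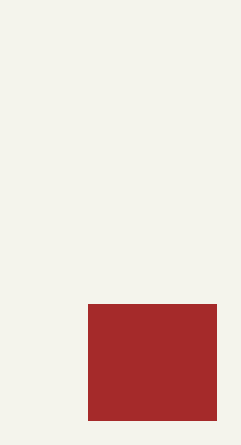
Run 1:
x0 = 88, y0 = 304, x1 = 216, y1 = 420, fill = 'brown'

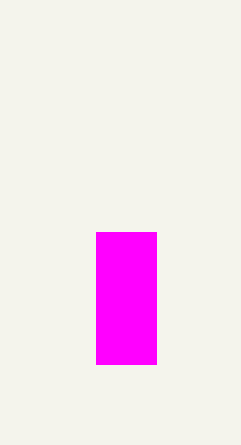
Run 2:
x0 = 96, y0 = 232, x1 = 156, y1 = 364, fill = 'magenta'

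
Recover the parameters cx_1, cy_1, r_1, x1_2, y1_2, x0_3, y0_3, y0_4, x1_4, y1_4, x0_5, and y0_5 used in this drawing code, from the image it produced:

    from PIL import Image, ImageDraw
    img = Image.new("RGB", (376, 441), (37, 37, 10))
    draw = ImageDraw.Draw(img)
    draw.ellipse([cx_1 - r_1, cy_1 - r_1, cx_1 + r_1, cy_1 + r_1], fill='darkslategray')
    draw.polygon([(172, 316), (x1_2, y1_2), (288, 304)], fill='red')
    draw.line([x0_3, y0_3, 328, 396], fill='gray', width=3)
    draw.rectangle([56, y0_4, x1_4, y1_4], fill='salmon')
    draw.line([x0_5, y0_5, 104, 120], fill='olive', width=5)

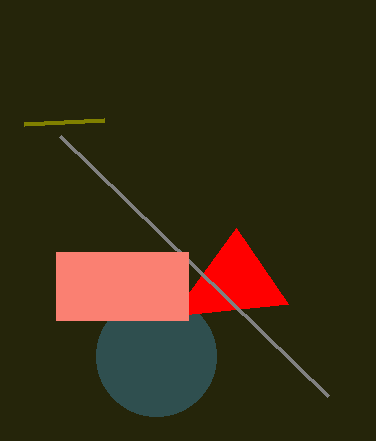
cx_1 = 156, cy_1 = 356, r_1 = 60, x1_2 = 236, y1_2 = 228, x0_3 = 60, y0_3 = 136, y0_4 = 252, x1_4 = 188, y1_4 = 320, x0_5 = 24, y0_5 = 124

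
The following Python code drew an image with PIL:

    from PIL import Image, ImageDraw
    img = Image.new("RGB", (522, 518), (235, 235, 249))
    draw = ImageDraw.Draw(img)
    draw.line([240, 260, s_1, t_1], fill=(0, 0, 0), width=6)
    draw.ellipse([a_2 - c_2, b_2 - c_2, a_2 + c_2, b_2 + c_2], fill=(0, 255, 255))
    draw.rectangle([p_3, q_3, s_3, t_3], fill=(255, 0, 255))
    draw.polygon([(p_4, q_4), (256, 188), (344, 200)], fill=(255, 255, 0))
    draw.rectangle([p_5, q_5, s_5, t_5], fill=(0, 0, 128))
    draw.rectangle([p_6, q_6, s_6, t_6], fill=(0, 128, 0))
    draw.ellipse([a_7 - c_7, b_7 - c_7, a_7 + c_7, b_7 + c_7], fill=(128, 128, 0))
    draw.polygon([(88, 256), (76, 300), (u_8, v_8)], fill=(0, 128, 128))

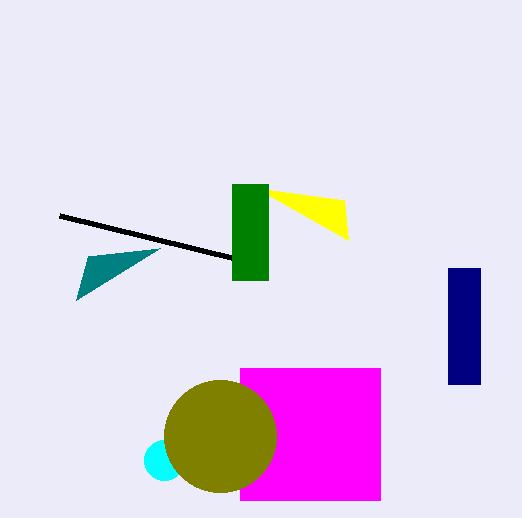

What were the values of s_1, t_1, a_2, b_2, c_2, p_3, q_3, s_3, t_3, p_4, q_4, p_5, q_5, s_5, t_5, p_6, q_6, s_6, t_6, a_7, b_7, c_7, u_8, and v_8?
s_1 = 60
t_1 = 216
a_2 = 164
b_2 = 460
c_2 = 20
p_3 = 240
q_3 = 368
s_3 = 380
t_3 = 500
p_4 = 348
q_4 = 240
p_5 = 448
q_5 = 268
s_5 = 480
t_5 = 384
p_6 = 232
q_6 = 184
s_6 = 268
t_6 = 280
a_7 = 220
b_7 = 436
c_7 = 56
u_8 = 160
v_8 = 248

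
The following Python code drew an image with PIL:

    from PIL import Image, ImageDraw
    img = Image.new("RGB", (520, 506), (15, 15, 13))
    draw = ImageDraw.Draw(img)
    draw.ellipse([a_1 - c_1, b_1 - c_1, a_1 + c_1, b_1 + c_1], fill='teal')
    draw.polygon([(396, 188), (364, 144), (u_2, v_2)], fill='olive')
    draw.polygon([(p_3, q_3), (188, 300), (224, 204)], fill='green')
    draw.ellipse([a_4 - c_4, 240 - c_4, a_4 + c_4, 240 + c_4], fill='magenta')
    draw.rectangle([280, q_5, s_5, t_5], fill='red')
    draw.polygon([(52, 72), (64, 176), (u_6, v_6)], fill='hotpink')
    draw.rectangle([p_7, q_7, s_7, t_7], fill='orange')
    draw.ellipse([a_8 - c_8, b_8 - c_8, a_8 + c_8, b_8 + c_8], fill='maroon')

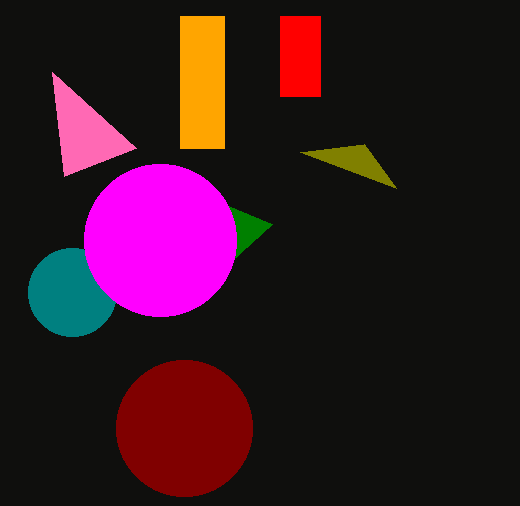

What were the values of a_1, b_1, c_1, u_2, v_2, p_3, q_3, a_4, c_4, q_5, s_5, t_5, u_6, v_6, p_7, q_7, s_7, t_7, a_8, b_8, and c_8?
a_1 = 72
b_1 = 292
c_1 = 44
u_2 = 300
v_2 = 152
p_3 = 272
q_3 = 224
a_4 = 160
c_4 = 76
q_5 = 16
s_5 = 320
t_5 = 96
u_6 = 136
v_6 = 148
p_7 = 180
q_7 = 16
s_7 = 224
t_7 = 148
a_8 = 184
b_8 = 428
c_8 = 68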